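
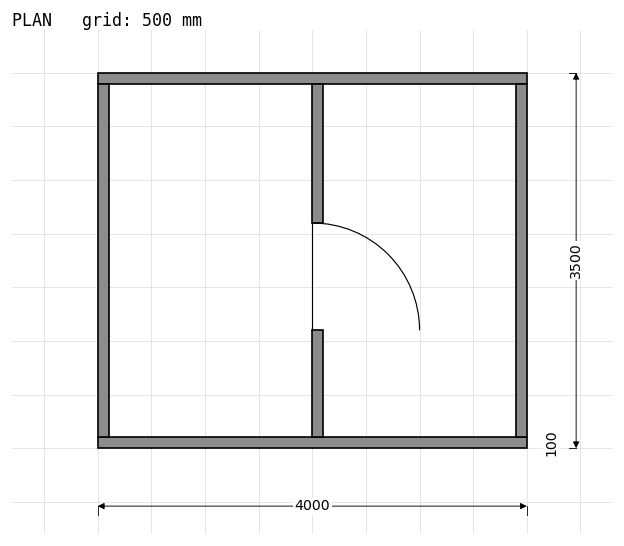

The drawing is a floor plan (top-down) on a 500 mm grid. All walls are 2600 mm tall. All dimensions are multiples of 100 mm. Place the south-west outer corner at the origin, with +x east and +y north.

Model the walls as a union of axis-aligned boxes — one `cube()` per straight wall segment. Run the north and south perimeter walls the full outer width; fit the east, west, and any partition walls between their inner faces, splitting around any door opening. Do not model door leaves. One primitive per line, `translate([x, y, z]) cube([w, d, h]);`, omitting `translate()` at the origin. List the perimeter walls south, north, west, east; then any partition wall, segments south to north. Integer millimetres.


cube([4000, 100, 2600]);
translate([0, 3400, 0]) cube([4000, 100, 2600]);
translate([0, 100, 0]) cube([100, 3300, 2600]);
translate([3900, 100, 0]) cube([100, 3300, 2600]);
translate([2000, 100, 0]) cube([100, 1000, 2600]);
translate([2000, 2100, 0]) cube([100, 1300, 2600]);


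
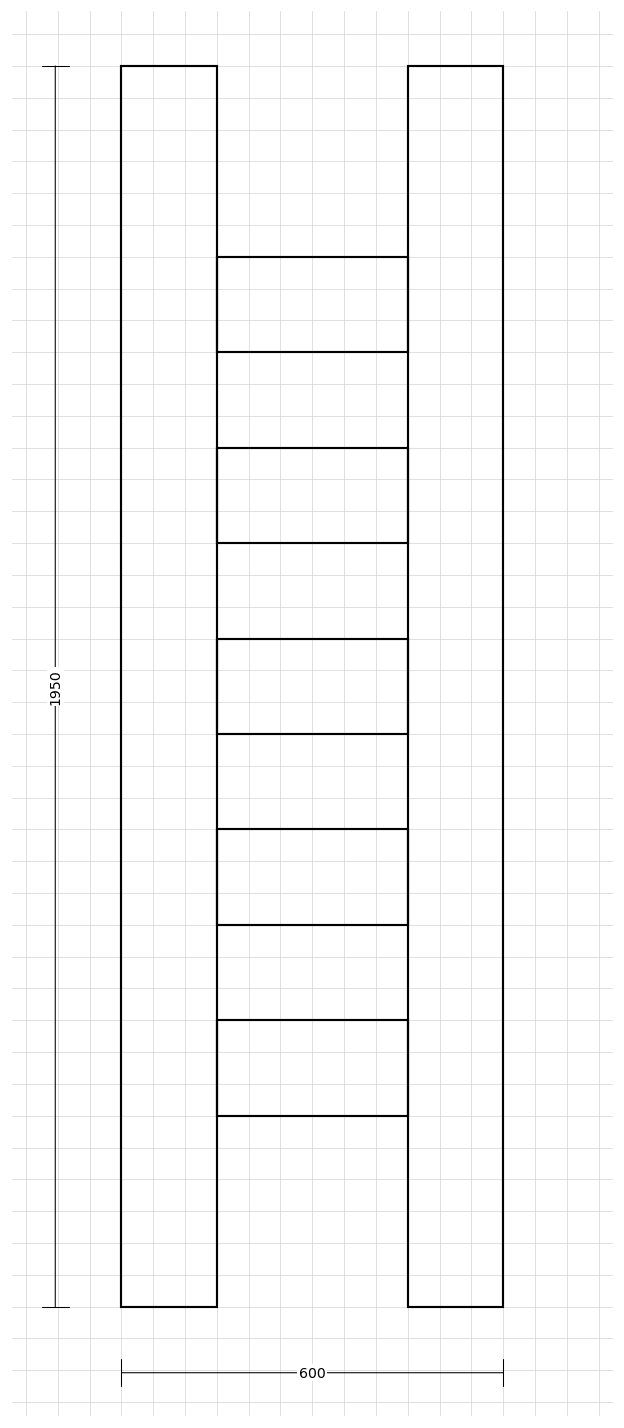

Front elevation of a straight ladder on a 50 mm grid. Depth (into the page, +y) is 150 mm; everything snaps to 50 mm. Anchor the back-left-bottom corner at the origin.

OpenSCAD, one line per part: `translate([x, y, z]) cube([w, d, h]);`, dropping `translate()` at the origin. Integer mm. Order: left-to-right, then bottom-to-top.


cube([150, 150, 1950]);
translate([150, 0, 300]) cube([300, 150, 150]);
translate([150, 0, 600]) cube([300, 150, 150]);
translate([150, 0, 900]) cube([300, 150, 150]);
translate([150, 0, 1200]) cube([300, 150, 150]);
translate([150, 0, 1500]) cube([300, 150, 150]);
translate([450, 0, 0]) cube([150, 150, 1950]);


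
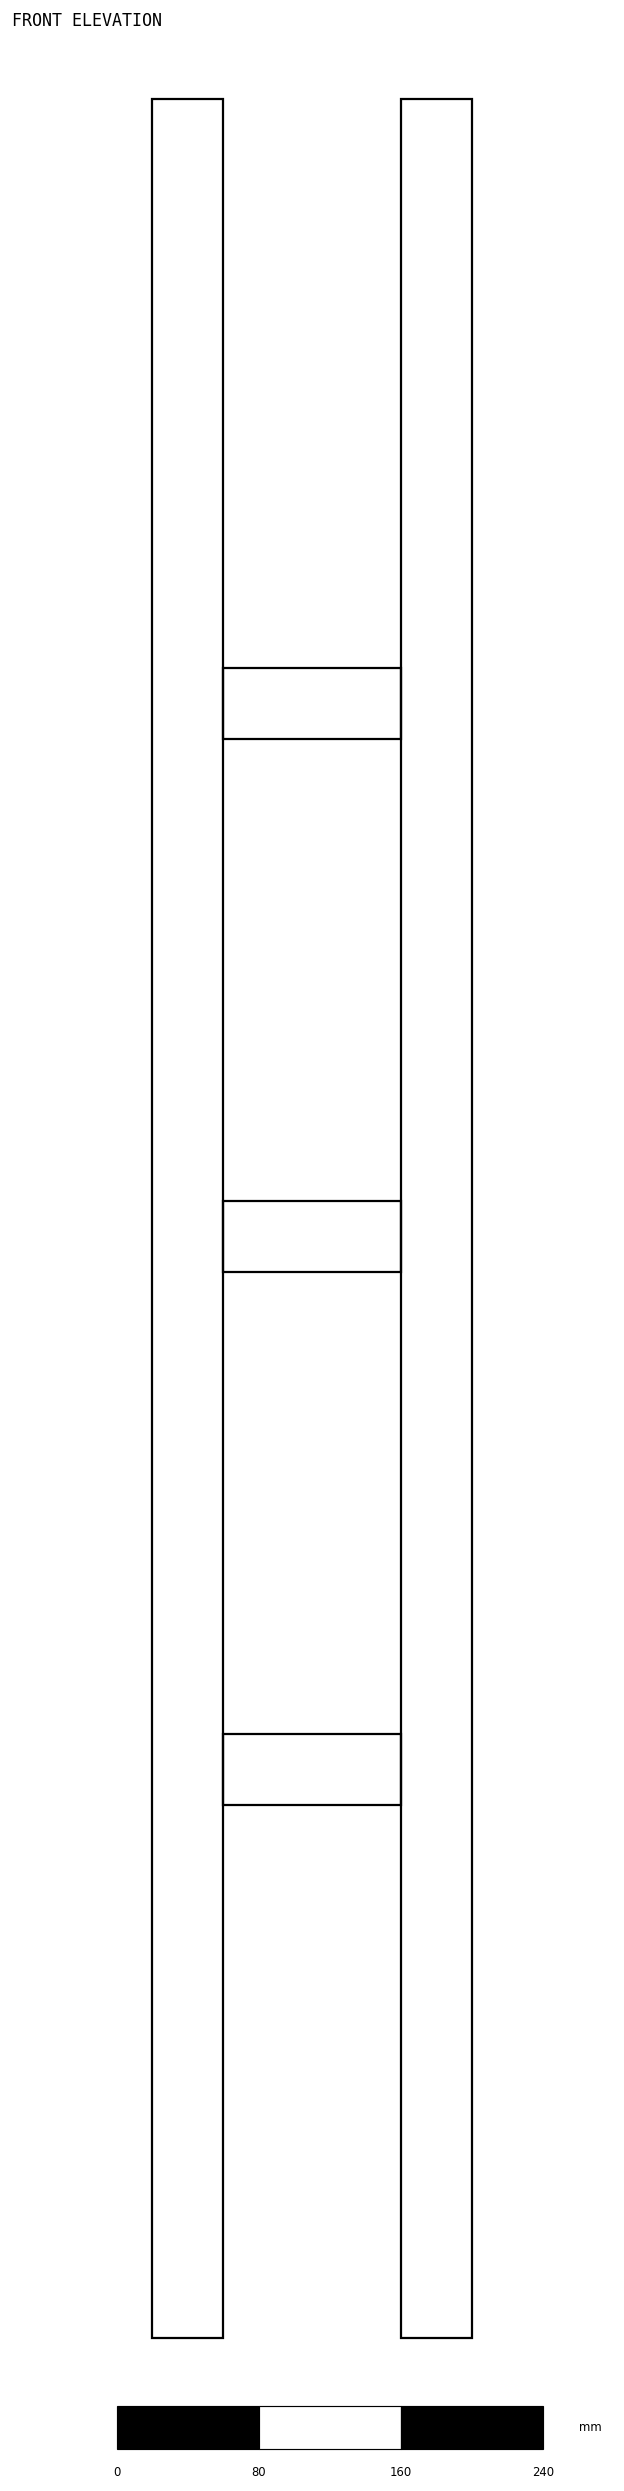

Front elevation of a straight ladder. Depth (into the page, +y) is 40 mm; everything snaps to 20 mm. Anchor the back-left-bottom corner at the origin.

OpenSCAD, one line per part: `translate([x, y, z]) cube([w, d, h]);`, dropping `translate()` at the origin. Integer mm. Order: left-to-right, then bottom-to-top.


cube([40, 40, 1260]);
translate([40, 0, 300]) cube([100, 40, 40]);
translate([40, 0, 600]) cube([100, 40, 40]);
translate([40, 0, 900]) cube([100, 40, 40]);
translate([140, 0, 0]) cube([40, 40, 1260]);


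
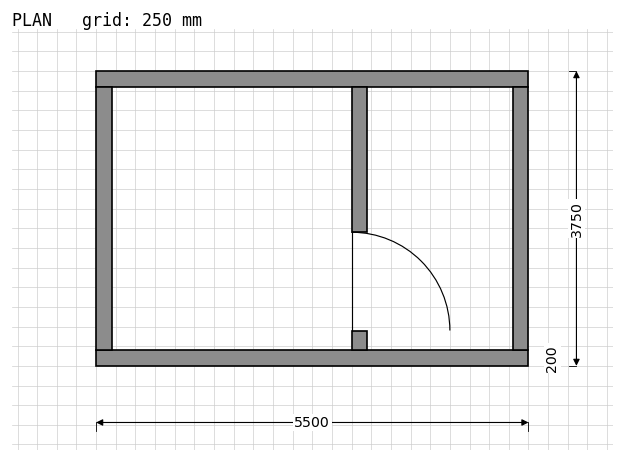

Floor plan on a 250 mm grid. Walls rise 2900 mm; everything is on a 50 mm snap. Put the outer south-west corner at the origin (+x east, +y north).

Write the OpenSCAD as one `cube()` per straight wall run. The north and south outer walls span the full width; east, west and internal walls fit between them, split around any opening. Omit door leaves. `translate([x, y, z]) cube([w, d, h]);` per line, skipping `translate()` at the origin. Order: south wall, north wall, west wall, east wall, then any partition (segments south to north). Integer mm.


cube([5500, 200, 2900]);
translate([0, 3550, 0]) cube([5500, 200, 2900]);
translate([0, 200, 0]) cube([200, 3350, 2900]);
translate([5300, 200, 0]) cube([200, 3350, 2900]);
translate([3250, 200, 0]) cube([200, 250, 2900]);
translate([3250, 1700, 0]) cube([200, 1850, 2900]);


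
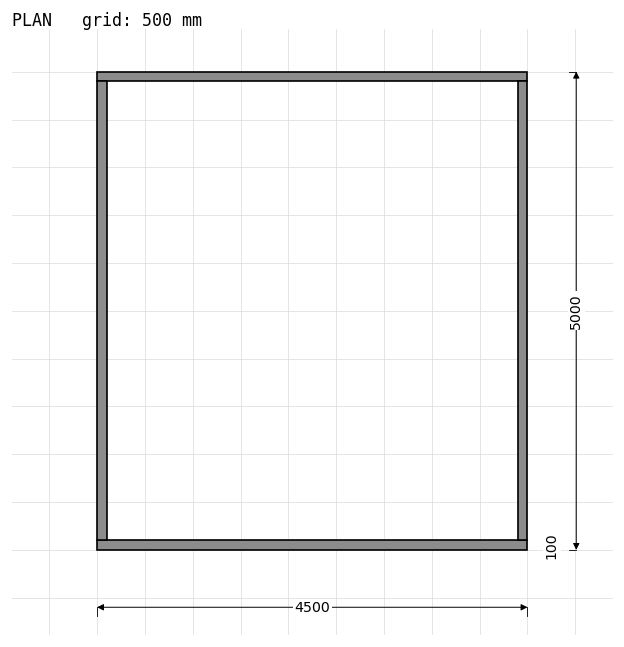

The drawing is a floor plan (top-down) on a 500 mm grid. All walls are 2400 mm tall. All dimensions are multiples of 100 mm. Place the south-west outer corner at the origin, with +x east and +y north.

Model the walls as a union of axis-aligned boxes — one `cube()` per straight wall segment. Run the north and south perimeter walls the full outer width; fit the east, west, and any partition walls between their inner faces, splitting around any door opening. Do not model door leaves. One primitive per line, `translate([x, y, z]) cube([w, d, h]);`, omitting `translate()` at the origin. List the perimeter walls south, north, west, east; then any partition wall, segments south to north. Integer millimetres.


cube([4500, 100, 2400]);
translate([0, 4900, 0]) cube([4500, 100, 2400]);
translate([0, 100, 0]) cube([100, 4800, 2400]);
translate([4400, 100, 0]) cube([100, 4800, 2400]);


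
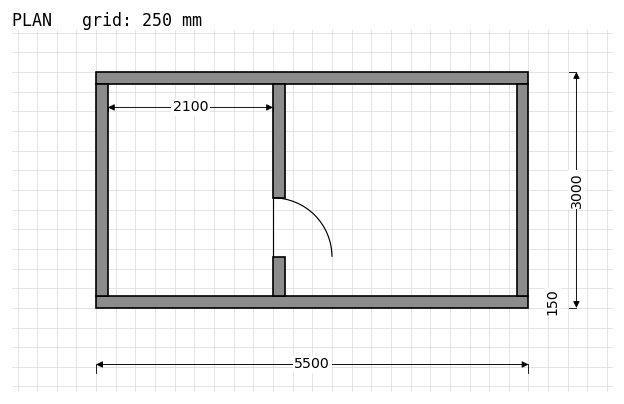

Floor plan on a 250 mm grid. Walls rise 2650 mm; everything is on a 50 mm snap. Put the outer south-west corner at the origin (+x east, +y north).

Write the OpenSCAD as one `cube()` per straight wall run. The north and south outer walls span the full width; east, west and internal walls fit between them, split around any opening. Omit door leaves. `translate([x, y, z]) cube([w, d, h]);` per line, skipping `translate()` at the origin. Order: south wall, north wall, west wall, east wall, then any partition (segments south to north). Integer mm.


cube([5500, 150, 2650]);
translate([0, 2850, 0]) cube([5500, 150, 2650]);
translate([0, 150, 0]) cube([150, 2700, 2650]);
translate([5350, 150, 0]) cube([150, 2700, 2650]);
translate([2250, 150, 0]) cube([150, 500, 2650]);
translate([2250, 1400, 0]) cube([150, 1450, 2650]);


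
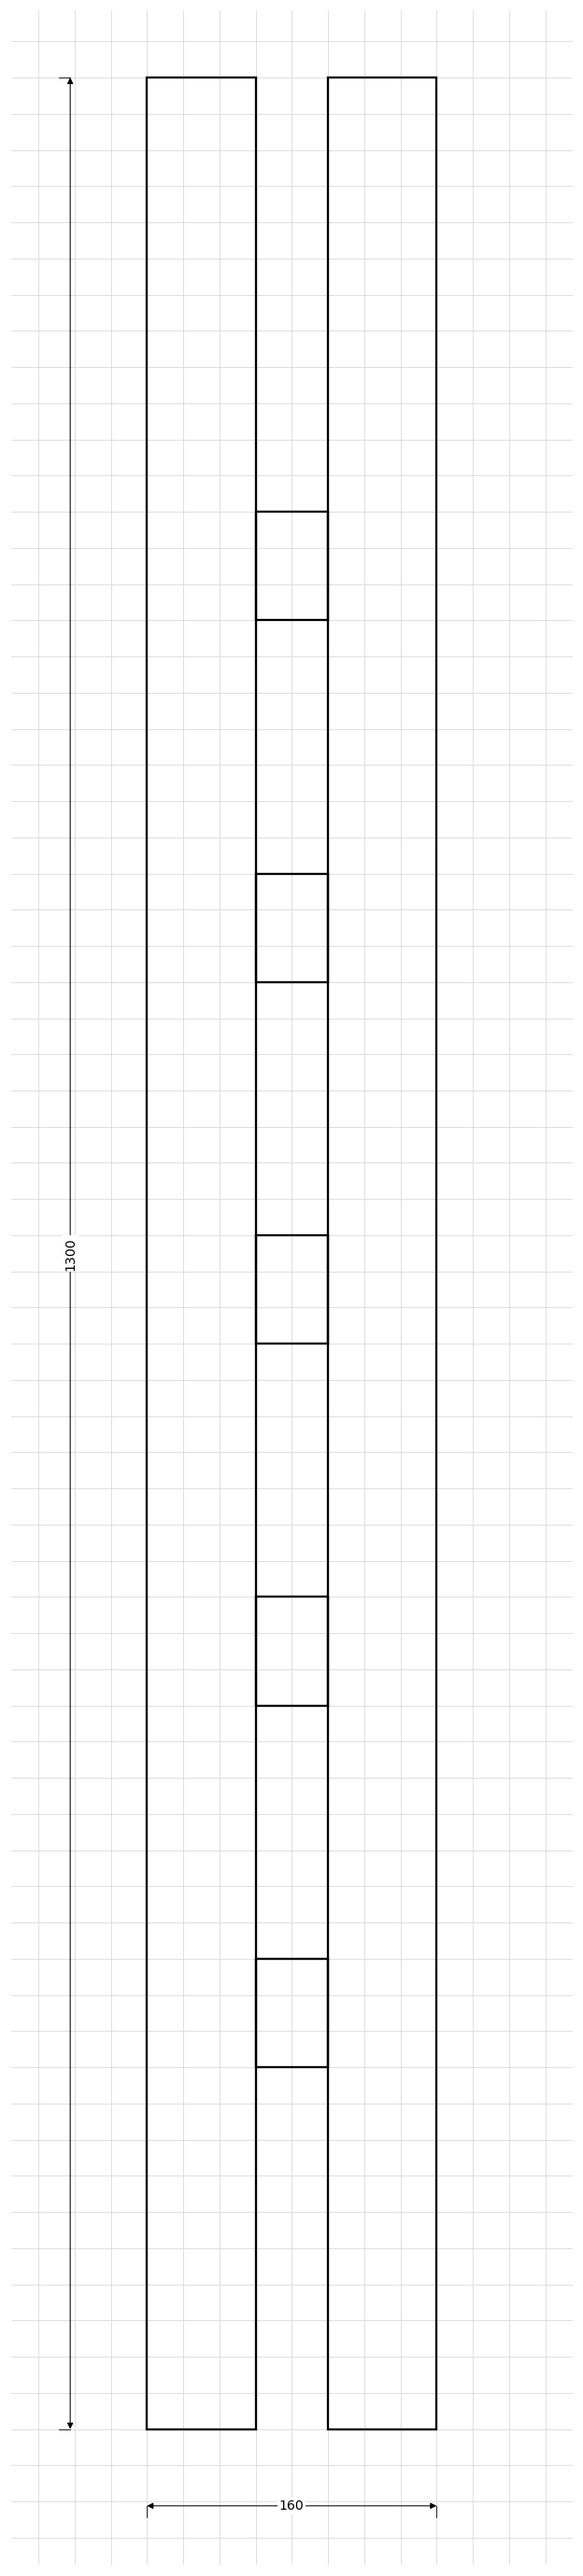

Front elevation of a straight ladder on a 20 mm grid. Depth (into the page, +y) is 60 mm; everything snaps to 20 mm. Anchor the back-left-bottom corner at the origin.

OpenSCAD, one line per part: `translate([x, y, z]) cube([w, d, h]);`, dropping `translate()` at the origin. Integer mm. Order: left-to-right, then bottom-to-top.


cube([60, 60, 1300]);
translate([60, 0, 200]) cube([40, 60, 60]);
translate([60, 0, 400]) cube([40, 60, 60]);
translate([60, 0, 600]) cube([40, 60, 60]);
translate([60, 0, 800]) cube([40, 60, 60]);
translate([60, 0, 1000]) cube([40, 60, 60]);
translate([100, 0, 0]) cube([60, 60, 1300]);


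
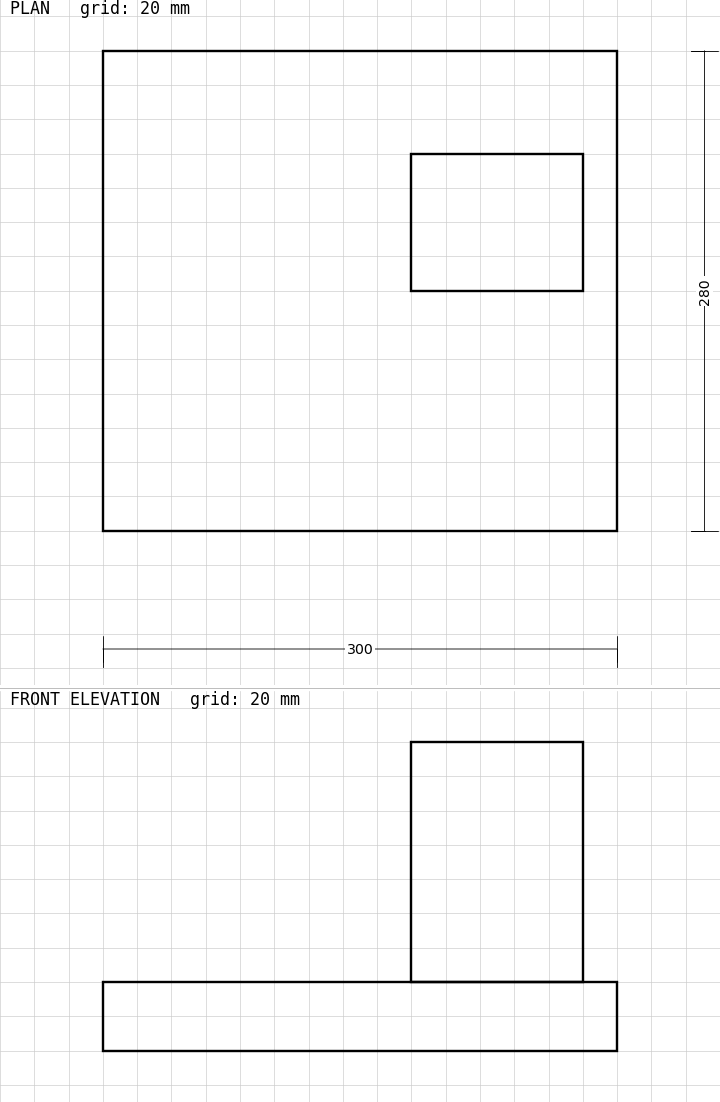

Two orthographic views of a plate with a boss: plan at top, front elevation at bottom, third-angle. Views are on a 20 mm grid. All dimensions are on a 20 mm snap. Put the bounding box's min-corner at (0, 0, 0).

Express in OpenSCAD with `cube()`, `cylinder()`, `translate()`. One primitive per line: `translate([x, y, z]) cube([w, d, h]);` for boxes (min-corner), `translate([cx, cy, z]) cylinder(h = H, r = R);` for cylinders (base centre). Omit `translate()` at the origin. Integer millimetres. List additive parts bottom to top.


cube([300, 280, 40]);
translate([180, 140, 40]) cube([100, 80, 140]);


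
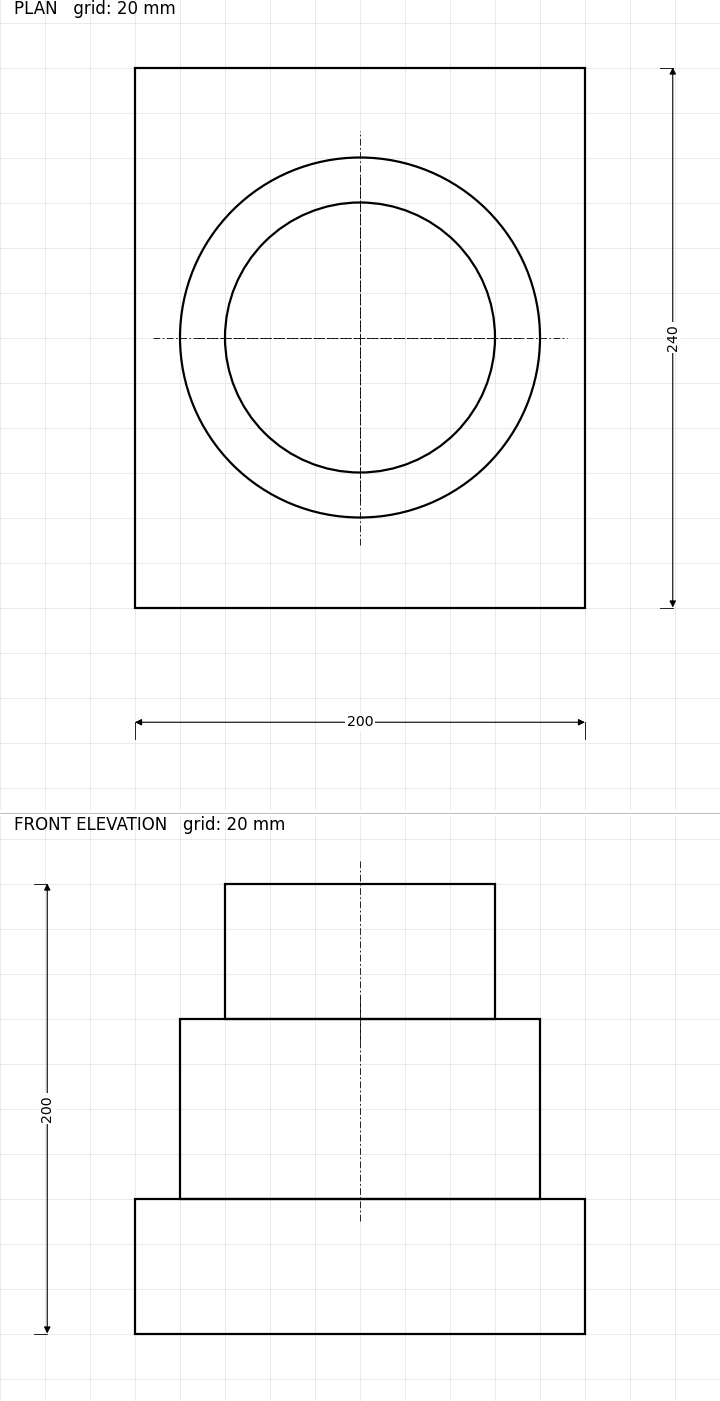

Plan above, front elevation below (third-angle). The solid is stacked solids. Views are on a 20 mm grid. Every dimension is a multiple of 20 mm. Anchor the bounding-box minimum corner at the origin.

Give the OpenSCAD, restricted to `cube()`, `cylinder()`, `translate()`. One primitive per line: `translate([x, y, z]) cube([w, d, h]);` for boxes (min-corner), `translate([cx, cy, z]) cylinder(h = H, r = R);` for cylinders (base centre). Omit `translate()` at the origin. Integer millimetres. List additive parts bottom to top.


cube([200, 240, 60]);
translate([100, 120, 60]) cylinder(h = 80, r = 80);
translate([100, 120, 140]) cylinder(h = 60, r = 60);


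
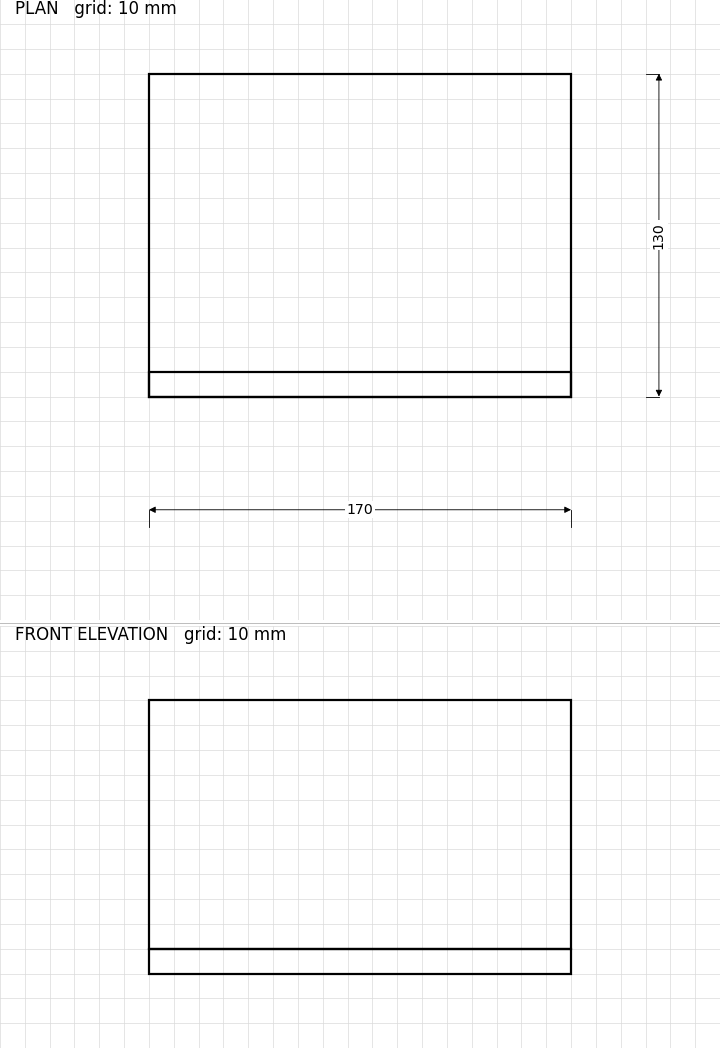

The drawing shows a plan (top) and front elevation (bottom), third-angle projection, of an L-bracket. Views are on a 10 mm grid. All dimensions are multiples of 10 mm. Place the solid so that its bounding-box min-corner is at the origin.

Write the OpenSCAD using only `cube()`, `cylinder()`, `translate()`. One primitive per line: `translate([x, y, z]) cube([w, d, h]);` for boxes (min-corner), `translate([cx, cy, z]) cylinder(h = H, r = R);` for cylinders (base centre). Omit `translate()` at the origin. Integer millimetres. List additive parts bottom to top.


cube([170, 130, 10]);
translate([0, 0, 10]) cube([170, 10, 100]);


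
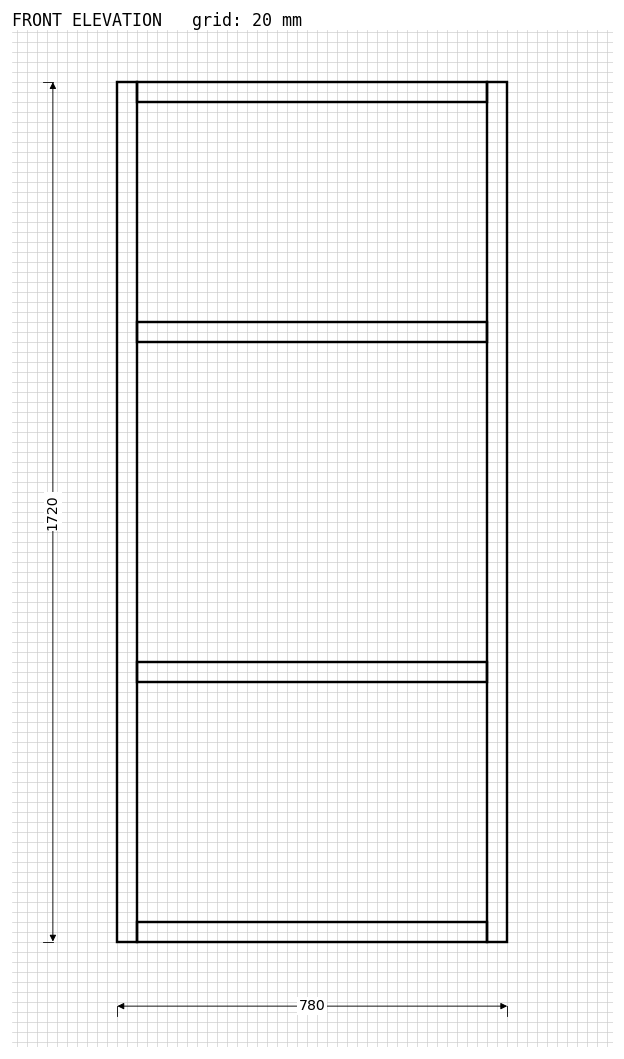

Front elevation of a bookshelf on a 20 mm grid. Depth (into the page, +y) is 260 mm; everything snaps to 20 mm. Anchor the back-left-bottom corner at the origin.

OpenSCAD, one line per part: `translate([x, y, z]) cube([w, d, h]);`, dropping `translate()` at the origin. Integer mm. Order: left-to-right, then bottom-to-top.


cube([40, 260, 1720]);
translate([40, 0, 0]) cube([700, 260, 40]);
translate([40, 0, 520]) cube([700, 260, 40]);
translate([40, 0, 1200]) cube([700, 260, 40]);
translate([40, 0, 1680]) cube([700, 260, 40]);
translate([740, 0, 0]) cube([40, 260, 1720]);


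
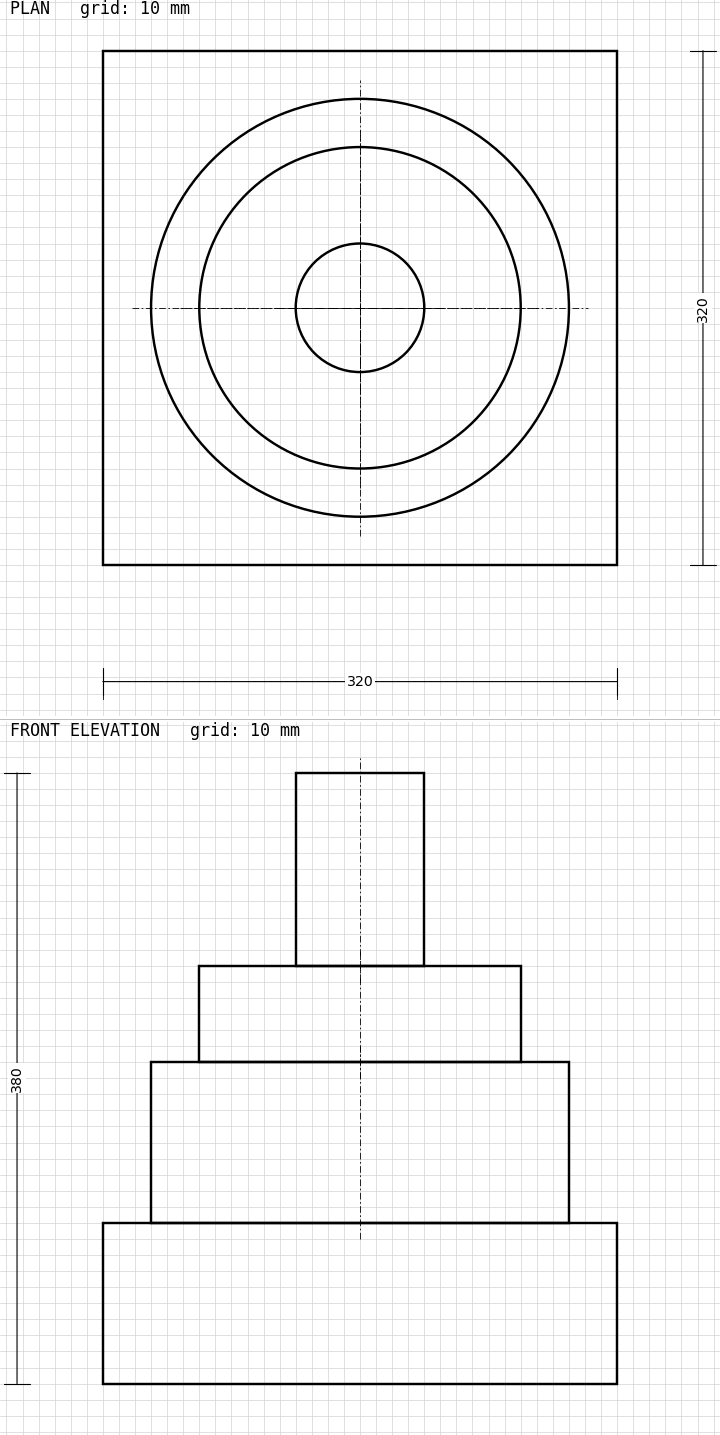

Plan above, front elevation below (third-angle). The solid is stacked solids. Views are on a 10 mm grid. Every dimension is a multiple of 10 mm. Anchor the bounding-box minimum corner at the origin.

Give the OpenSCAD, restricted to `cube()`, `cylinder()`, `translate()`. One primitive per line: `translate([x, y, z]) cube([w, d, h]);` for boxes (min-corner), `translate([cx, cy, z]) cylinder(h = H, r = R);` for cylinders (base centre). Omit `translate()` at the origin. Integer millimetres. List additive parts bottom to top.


cube([320, 320, 100]);
translate([160, 160, 100]) cylinder(h = 100, r = 130);
translate([160, 160, 200]) cylinder(h = 60, r = 100);
translate([160, 160, 260]) cylinder(h = 120, r = 40);


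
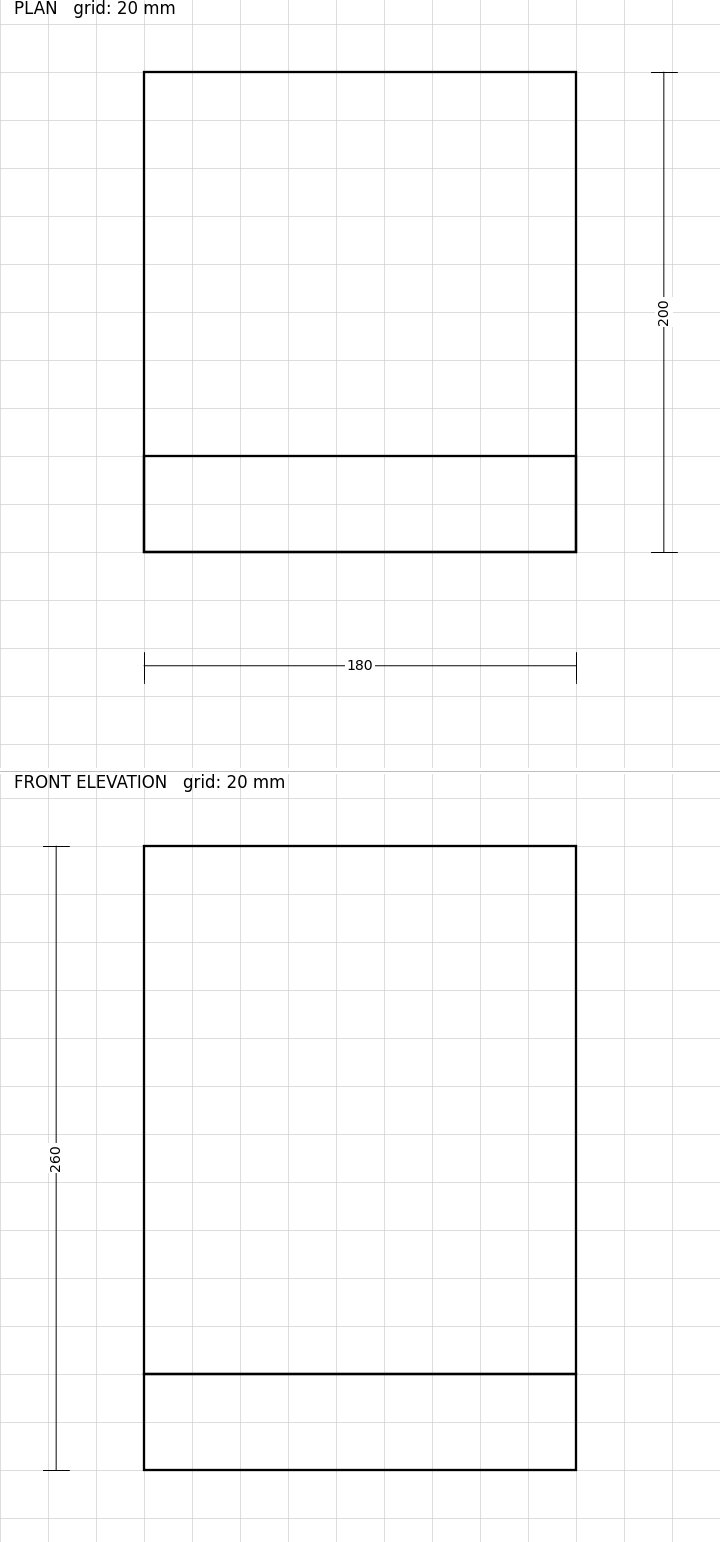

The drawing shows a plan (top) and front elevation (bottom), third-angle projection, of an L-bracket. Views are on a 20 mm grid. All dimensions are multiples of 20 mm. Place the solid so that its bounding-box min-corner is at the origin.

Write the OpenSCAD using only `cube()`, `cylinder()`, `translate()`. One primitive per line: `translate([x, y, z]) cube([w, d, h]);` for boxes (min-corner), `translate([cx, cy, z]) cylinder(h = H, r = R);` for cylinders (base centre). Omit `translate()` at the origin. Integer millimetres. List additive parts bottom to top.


cube([180, 200, 40]);
translate([0, 0, 40]) cube([180, 40, 220]);


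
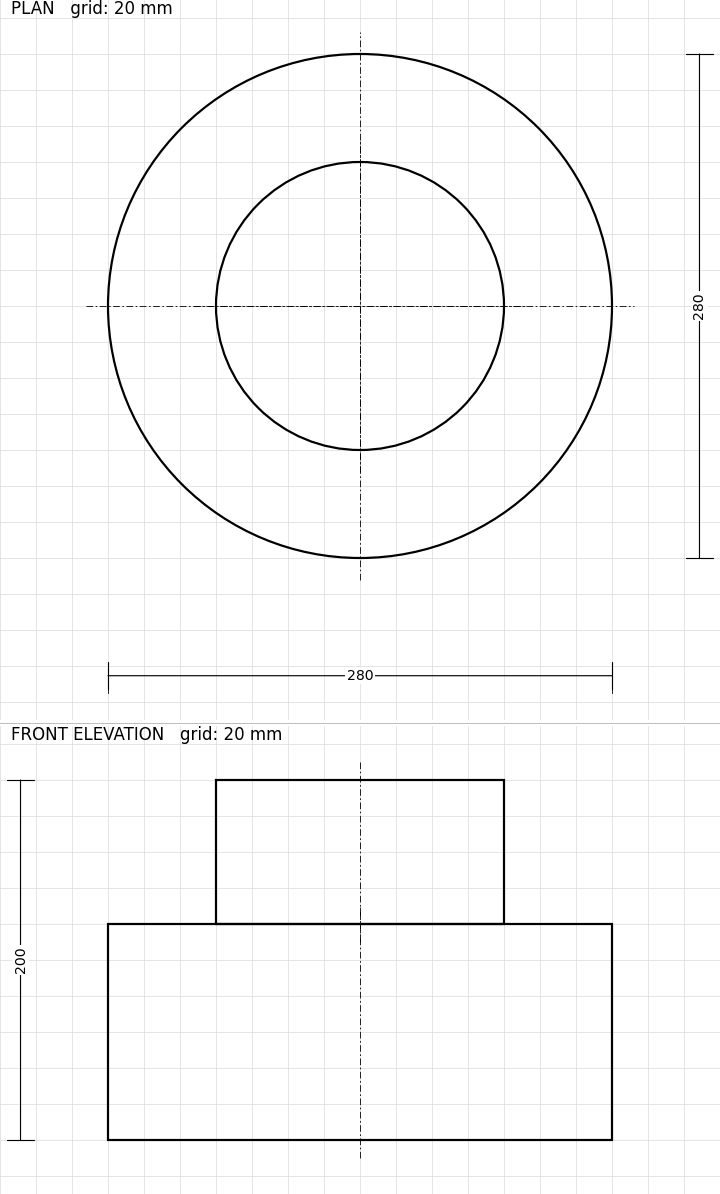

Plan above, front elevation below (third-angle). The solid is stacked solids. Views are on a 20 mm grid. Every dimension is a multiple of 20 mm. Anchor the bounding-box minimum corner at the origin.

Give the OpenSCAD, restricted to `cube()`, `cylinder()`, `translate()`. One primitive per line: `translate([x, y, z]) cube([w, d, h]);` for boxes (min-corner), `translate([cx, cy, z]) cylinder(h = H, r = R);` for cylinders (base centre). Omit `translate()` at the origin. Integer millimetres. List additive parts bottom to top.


translate([140, 140, 0]) cylinder(h = 120, r = 140);
translate([140, 140, 120]) cylinder(h = 80, r = 80);


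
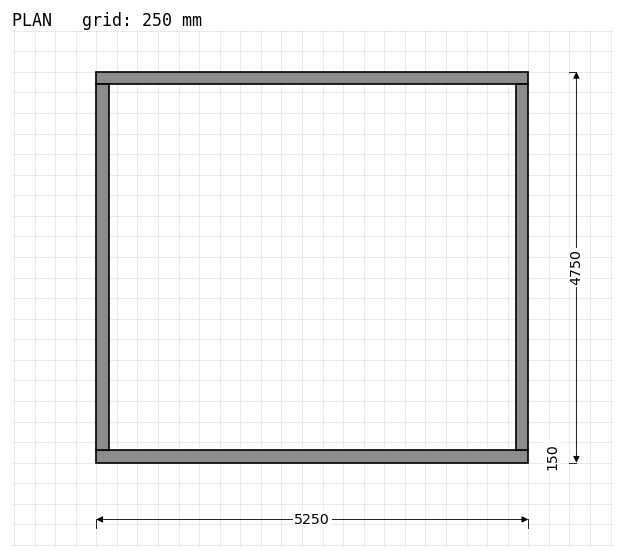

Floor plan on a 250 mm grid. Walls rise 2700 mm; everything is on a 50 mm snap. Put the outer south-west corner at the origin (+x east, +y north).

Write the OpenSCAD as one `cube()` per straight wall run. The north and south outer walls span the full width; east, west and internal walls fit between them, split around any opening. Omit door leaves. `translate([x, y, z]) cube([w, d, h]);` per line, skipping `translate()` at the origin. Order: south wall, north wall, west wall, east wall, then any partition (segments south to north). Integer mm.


cube([5250, 150, 2700]);
translate([0, 4600, 0]) cube([5250, 150, 2700]);
translate([0, 150, 0]) cube([150, 4450, 2700]);
translate([5100, 150, 0]) cube([150, 4450, 2700]);


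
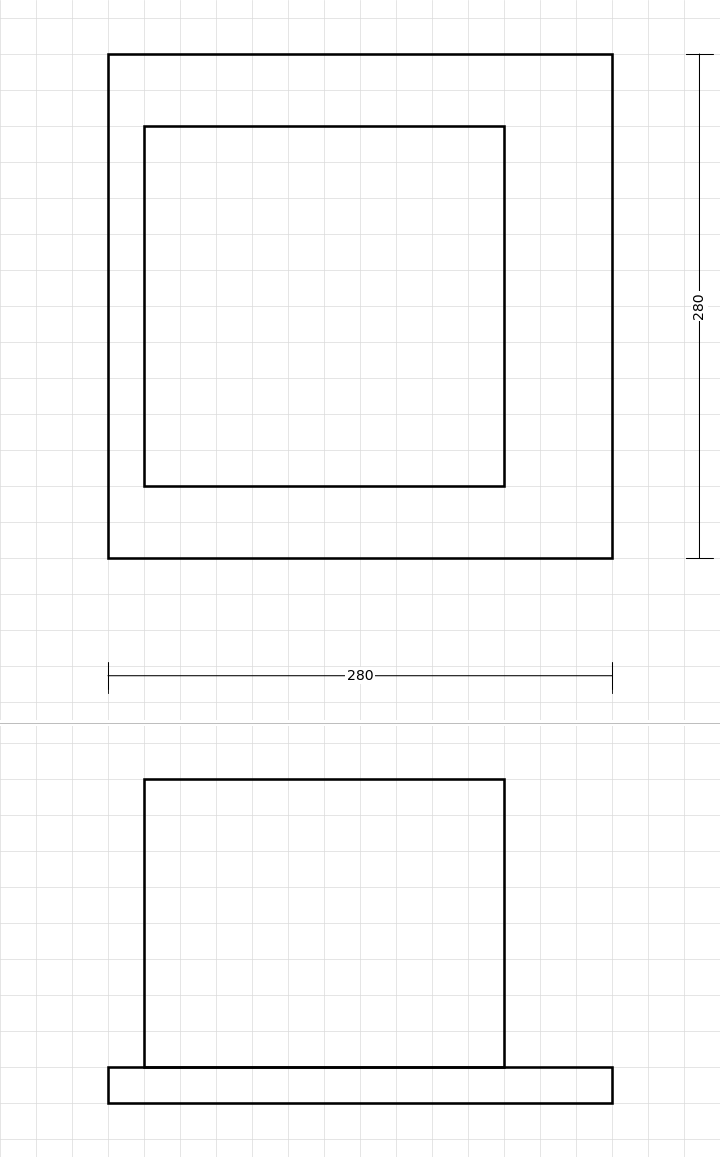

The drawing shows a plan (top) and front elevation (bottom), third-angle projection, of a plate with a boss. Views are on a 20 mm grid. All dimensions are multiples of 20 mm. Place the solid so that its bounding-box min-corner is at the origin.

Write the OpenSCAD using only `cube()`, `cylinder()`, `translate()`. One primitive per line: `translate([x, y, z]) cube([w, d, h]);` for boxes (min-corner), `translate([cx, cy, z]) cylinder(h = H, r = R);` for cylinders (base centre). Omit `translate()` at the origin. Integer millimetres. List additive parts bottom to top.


cube([280, 280, 20]);
translate([20, 40, 20]) cube([200, 200, 160]);


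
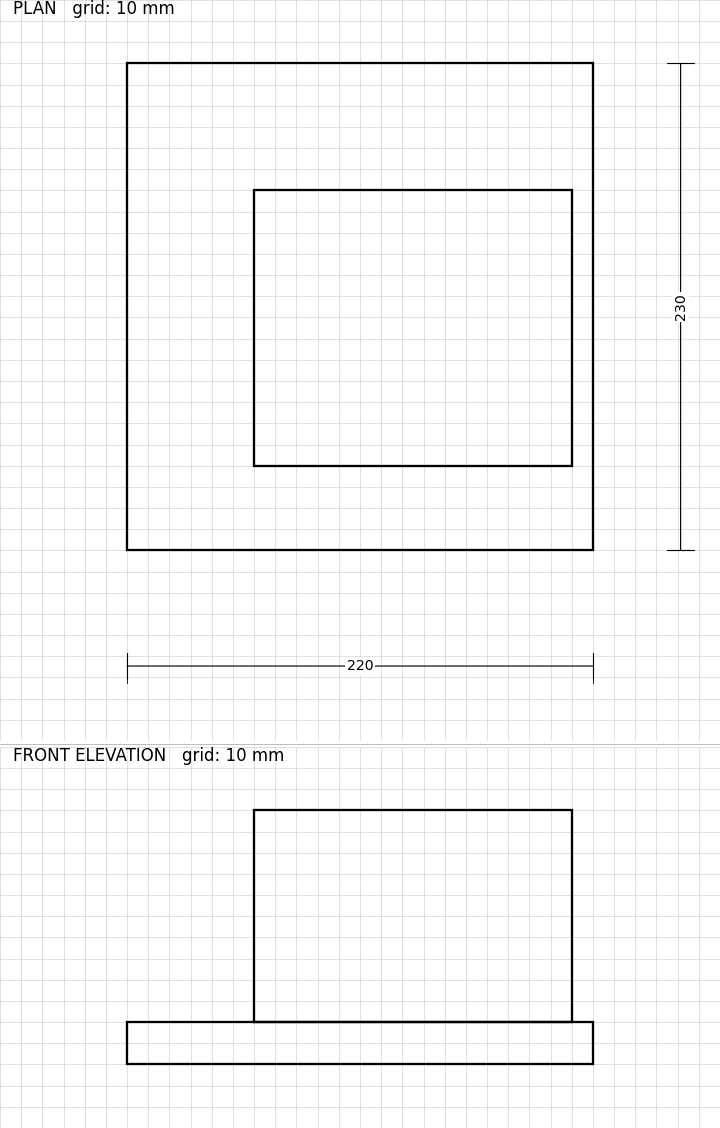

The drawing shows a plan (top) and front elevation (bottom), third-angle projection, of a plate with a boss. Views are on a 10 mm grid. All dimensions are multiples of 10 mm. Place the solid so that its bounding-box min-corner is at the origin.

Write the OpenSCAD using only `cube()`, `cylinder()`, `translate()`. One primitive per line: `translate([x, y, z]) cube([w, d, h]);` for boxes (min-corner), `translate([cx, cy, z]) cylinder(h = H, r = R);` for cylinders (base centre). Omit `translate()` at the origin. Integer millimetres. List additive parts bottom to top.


cube([220, 230, 20]);
translate([60, 40, 20]) cube([150, 130, 100]);


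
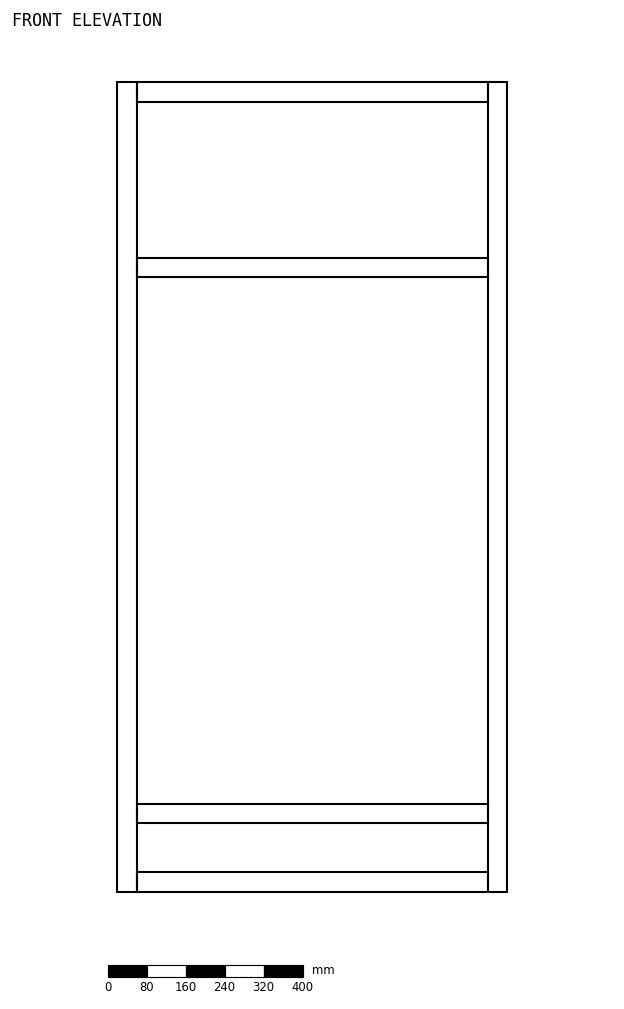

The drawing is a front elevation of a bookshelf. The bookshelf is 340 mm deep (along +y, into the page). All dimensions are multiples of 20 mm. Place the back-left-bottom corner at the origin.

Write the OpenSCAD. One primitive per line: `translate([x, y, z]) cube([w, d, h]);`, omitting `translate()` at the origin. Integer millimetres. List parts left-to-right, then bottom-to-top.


cube([40, 340, 1660]);
translate([40, 0, 0]) cube([720, 340, 40]);
translate([40, 0, 140]) cube([720, 340, 40]);
translate([40, 0, 1260]) cube([720, 340, 40]);
translate([40, 0, 1620]) cube([720, 340, 40]);
translate([760, 0, 0]) cube([40, 340, 1660]);


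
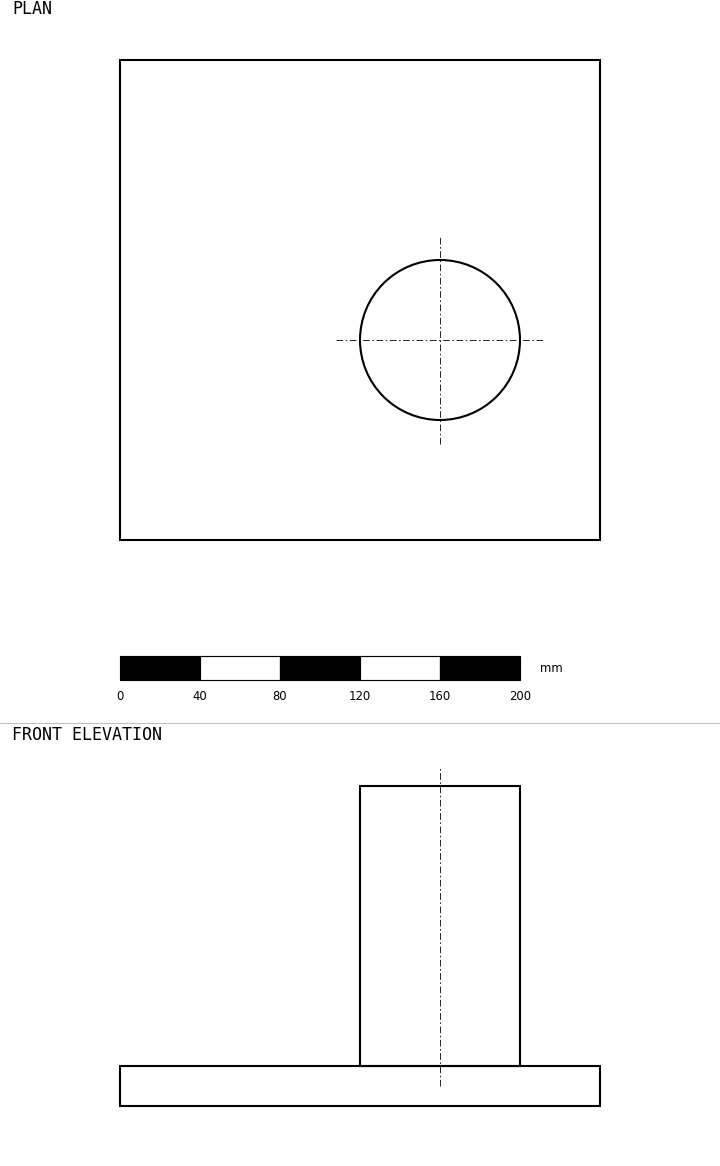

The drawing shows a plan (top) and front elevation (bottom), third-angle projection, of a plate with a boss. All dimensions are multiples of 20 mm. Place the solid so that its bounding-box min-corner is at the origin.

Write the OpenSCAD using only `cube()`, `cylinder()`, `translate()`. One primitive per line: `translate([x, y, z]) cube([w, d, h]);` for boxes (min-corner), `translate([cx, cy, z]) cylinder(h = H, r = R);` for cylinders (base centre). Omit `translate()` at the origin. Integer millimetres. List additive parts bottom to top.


cube([240, 240, 20]);
translate([160, 100, 20]) cylinder(h = 140, r = 40);


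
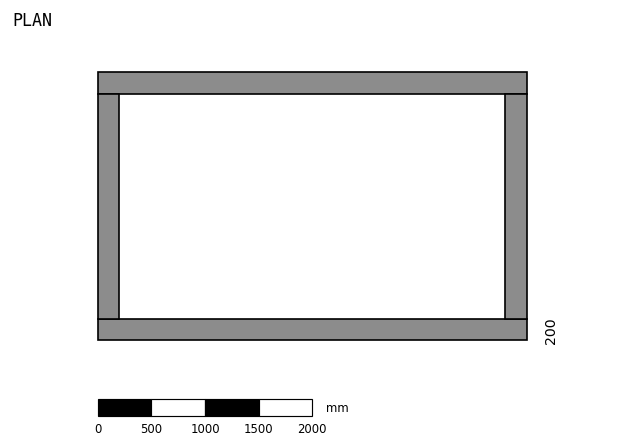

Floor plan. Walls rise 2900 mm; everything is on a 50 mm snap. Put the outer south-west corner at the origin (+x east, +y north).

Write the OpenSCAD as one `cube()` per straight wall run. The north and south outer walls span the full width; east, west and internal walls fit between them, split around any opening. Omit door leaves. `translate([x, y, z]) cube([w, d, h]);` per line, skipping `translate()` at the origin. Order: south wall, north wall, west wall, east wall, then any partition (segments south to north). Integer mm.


cube([4000, 200, 2900]);
translate([0, 2300, 0]) cube([4000, 200, 2900]);
translate([0, 200, 0]) cube([200, 2100, 2900]);
translate([3800, 200, 0]) cube([200, 2100, 2900]);


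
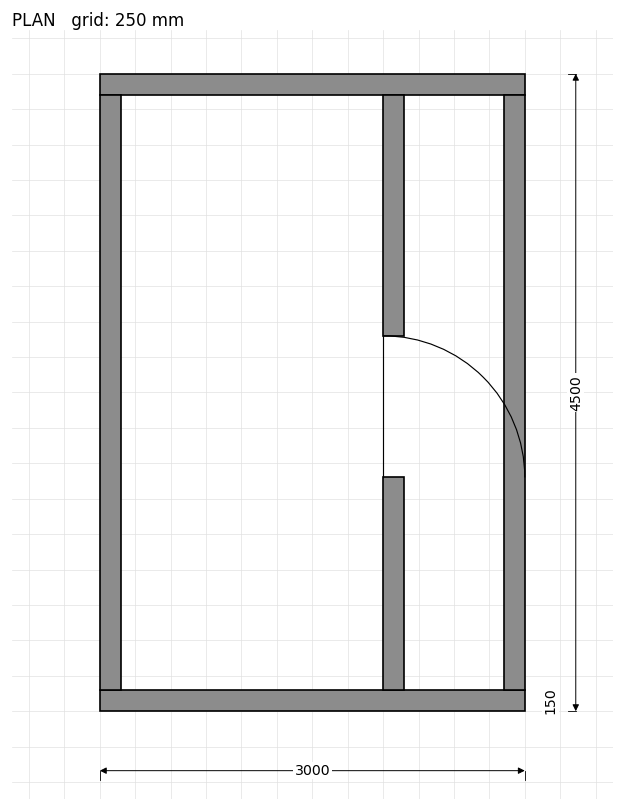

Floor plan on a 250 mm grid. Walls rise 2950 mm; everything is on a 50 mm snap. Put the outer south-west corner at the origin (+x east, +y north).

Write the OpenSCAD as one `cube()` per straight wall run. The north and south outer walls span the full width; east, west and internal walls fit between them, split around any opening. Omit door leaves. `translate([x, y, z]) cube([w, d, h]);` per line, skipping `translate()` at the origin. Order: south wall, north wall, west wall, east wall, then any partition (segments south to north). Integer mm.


cube([3000, 150, 2950]);
translate([0, 4350, 0]) cube([3000, 150, 2950]);
translate([0, 150, 0]) cube([150, 4200, 2950]);
translate([2850, 150, 0]) cube([150, 4200, 2950]);
translate([2000, 150, 0]) cube([150, 1500, 2950]);
translate([2000, 2650, 0]) cube([150, 1700, 2950]);


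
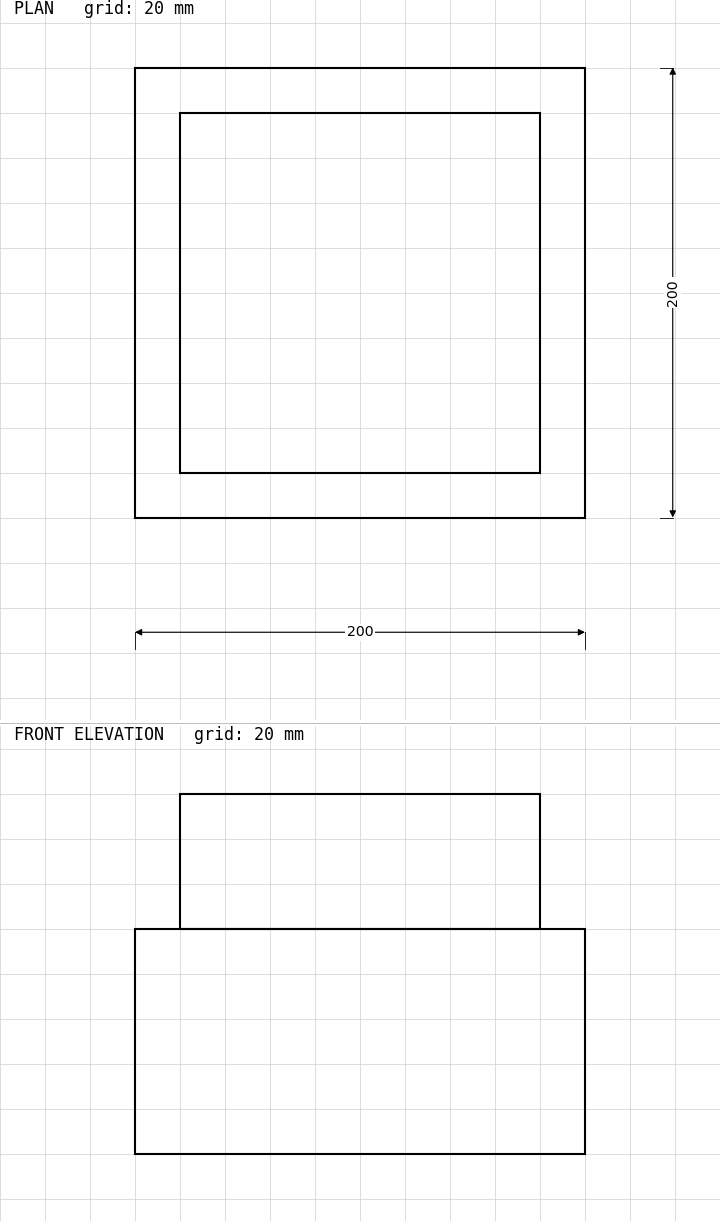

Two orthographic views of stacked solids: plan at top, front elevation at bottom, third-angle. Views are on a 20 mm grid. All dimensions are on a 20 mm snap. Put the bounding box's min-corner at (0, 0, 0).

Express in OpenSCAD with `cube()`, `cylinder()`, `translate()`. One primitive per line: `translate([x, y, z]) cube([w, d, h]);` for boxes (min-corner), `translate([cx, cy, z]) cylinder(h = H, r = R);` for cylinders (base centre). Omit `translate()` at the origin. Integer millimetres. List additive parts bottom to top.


cube([200, 200, 100]);
translate([20, 20, 100]) cube([160, 160, 60]);


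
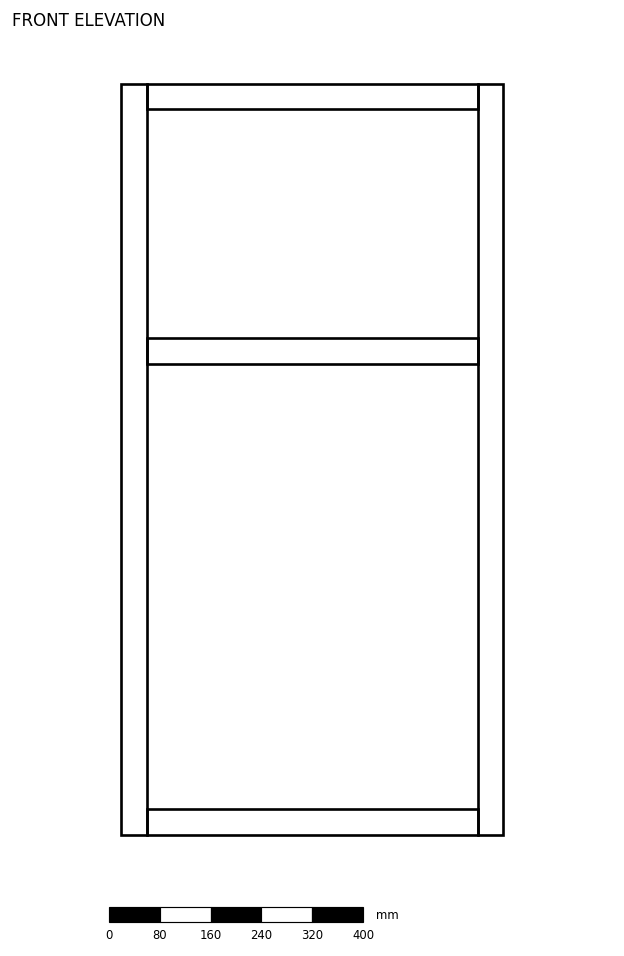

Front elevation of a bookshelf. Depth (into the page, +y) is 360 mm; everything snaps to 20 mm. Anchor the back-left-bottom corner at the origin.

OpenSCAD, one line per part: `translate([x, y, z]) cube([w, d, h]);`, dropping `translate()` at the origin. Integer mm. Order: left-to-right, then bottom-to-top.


cube([40, 360, 1180]);
translate([40, 0, 0]) cube([520, 360, 40]);
translate([40, 0, 740]) cube([520, 360, 40]);
translate([40, 0, 1140]) cube([520, 360, 40]);
translate([560, 0, 0]) cube([40, 360, 1180]);


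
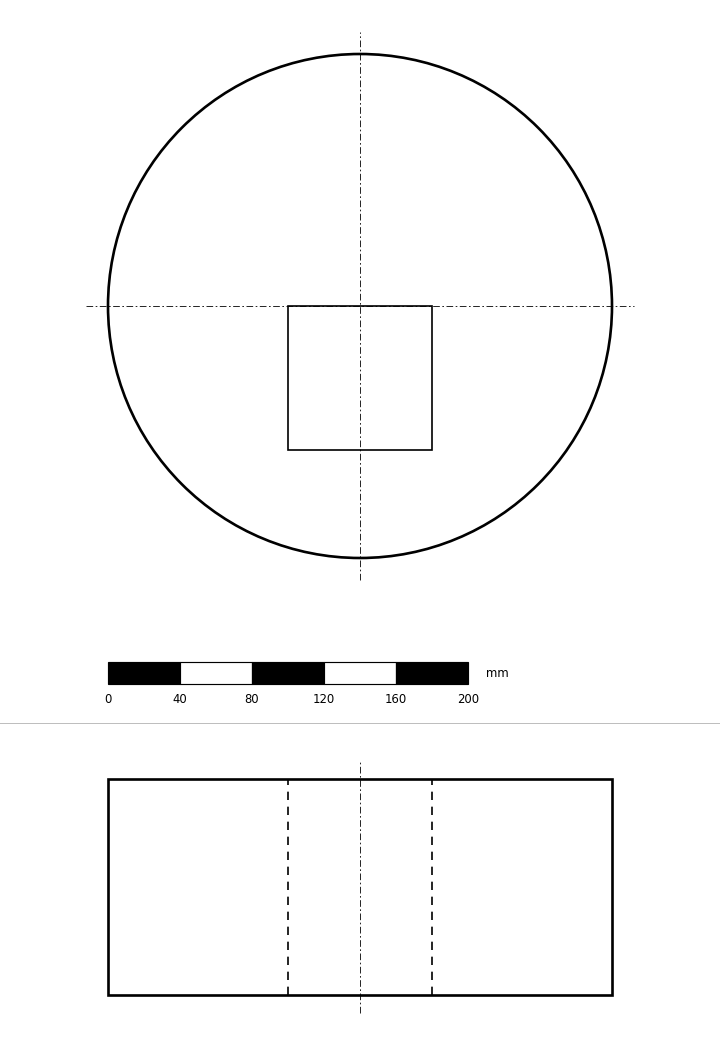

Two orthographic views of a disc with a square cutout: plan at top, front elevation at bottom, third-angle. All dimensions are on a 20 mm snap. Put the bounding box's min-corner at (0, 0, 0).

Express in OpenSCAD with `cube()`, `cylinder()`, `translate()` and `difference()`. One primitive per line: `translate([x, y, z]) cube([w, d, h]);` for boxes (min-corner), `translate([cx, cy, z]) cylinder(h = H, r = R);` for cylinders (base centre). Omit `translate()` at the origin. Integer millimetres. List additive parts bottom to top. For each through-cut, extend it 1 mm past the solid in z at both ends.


difference() {
  translate([140, 140, 0]) cylinder(h = 120, r = 140);
  translate([100, 60, -1]) cube([80, 80, 122]);
}


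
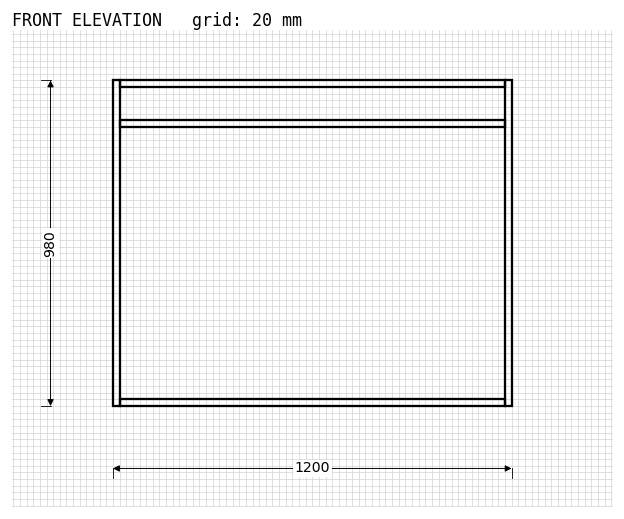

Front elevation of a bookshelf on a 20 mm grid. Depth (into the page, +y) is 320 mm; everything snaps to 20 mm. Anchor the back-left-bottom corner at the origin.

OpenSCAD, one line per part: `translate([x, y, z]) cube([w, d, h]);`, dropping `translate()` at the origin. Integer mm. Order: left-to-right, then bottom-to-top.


cube([20, 320, 980]);
translate([20, 0, 0]) cube([1160, 320, 20]);
translate([20, 0, 840]) cube([1160, 320, 20]);
translate([20, 0, 960]) cube([1160, 320, 20]);
translate([1180, 0, 0]) cube([20, 320, 980]);


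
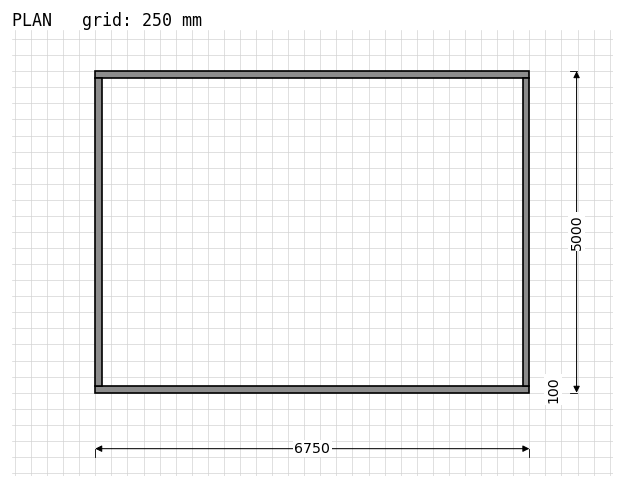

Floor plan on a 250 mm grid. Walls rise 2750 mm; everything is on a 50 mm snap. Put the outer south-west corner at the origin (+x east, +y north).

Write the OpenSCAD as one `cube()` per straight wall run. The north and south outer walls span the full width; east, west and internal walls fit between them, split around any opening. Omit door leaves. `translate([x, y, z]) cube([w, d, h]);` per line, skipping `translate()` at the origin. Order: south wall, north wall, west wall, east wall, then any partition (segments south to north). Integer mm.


cube([6750, 100, 2750]);
translate([0, 4900, 0]) cube([6750, 100, 2750]);
translate([0, 100, 0]) cube([100, 4800, 2750]);
translate([6650, 100, 0]) cube([100, 4800, 2750]);


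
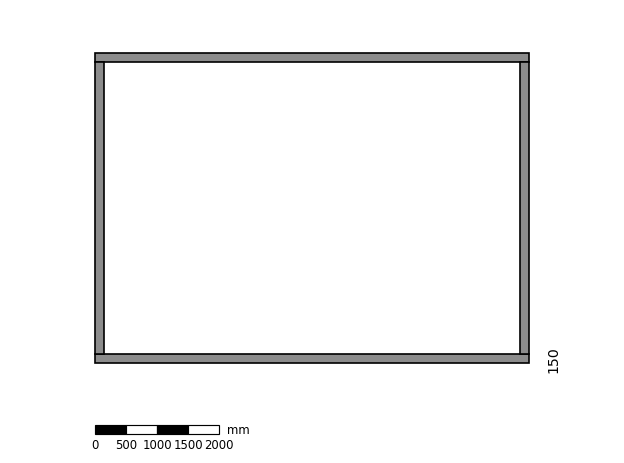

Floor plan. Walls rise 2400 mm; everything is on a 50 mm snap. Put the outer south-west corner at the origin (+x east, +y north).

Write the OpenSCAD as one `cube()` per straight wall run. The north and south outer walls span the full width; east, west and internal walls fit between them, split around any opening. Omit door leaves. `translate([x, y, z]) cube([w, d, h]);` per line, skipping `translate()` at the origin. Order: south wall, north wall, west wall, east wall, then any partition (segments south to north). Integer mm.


cube([7000, 150, 2400]);
translate([0, 4850, 0]) cube([7000, 150, 2400]);
translate([0, 150, 0]) cube([150, 4700, 2400]);
translate([6850, 150, 0]) cube([150, 4700, 2400]);


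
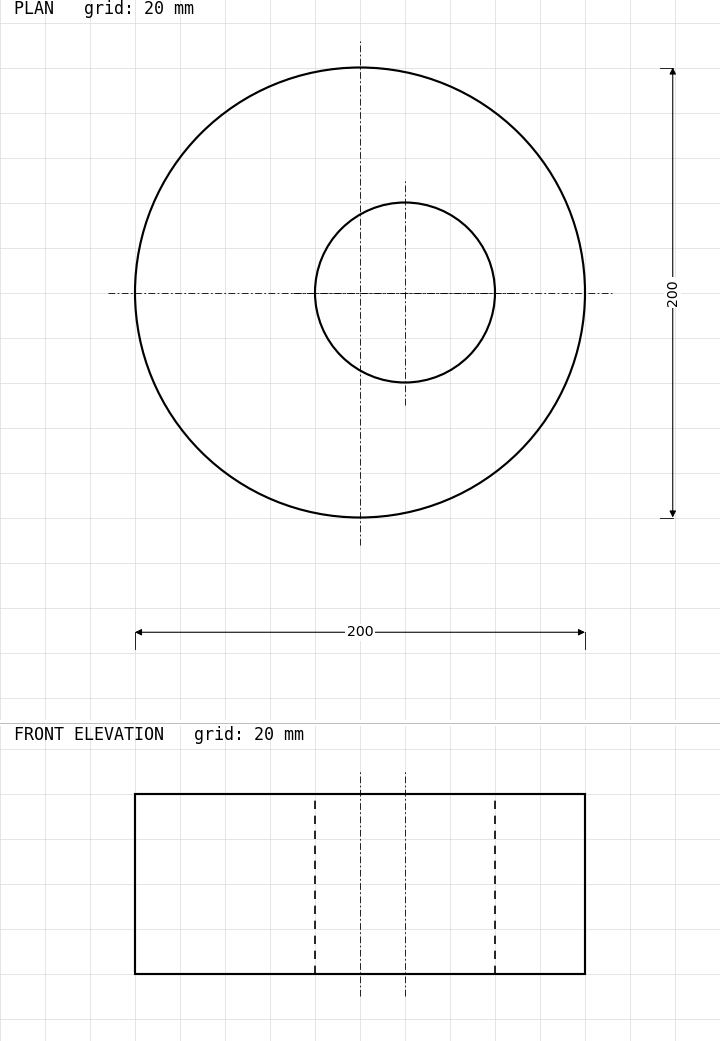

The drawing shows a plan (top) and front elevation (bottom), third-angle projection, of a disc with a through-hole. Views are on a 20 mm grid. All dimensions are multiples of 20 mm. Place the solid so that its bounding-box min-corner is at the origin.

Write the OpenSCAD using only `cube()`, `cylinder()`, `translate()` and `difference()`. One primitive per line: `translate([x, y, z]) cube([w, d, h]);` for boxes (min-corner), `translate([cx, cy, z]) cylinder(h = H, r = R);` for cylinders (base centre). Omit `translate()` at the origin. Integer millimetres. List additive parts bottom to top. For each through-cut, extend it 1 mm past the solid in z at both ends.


difference() {
  translate([100, 100, 0]) cylinder(h = 80, r = 100);
  translate([120, 100, -1]) cylinder(h = 82, r = 40);
}


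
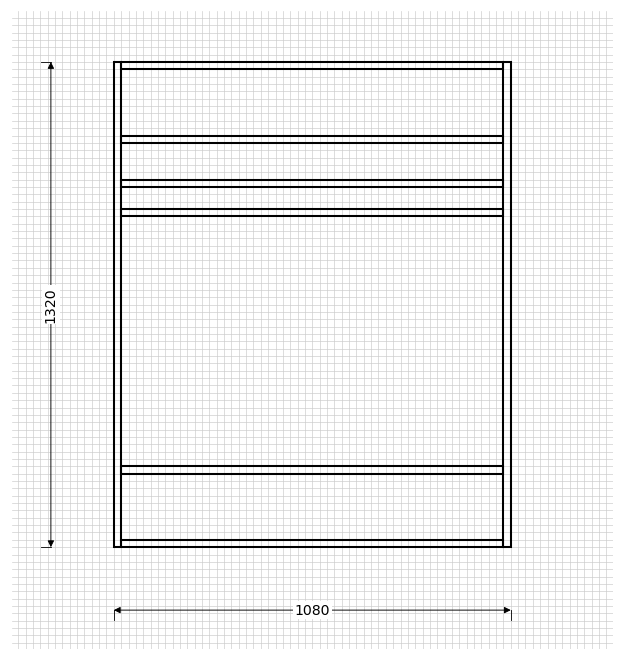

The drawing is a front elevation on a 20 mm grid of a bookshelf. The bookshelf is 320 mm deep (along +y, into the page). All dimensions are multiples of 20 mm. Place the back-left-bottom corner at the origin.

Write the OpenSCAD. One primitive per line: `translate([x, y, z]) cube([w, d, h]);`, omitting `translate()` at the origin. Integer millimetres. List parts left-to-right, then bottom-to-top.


cube([20, 320, 1320]);
translate([20, 0, 0]) cube([1040, 320, 20]);
translate([20, 0, 200]) cube([1040, 320, 20]);
translate([20, 0, 900]) cube([1040, 320, 20]);
translate([20, 0, 980]) cube([1040, 320, 20]);
translate([20, 0, 1100]) cube([1040, 320, 20]);
translate([20, 0, 1300]) cube([1040, 320, 20]);
translate([1060, 0, 0]) cube([20, 320, 1320]);


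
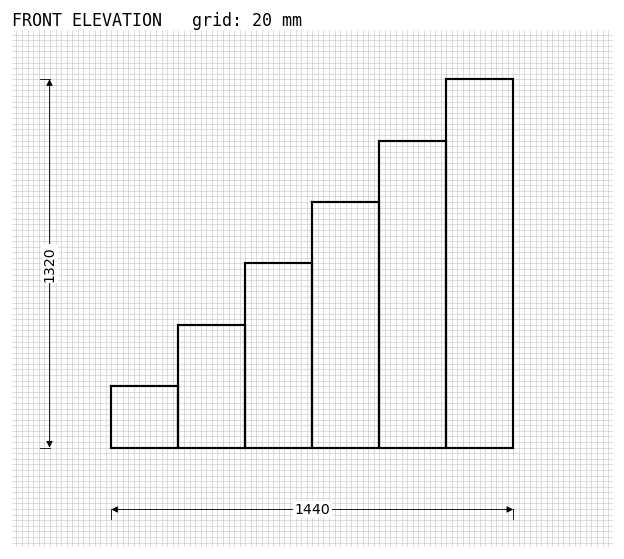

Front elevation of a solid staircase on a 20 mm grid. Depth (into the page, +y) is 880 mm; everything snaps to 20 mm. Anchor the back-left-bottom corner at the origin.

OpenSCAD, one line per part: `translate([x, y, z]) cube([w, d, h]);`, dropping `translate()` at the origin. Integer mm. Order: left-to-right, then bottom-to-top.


cube([240, 880, 220]);
translate([240, 0, 0]) cube([240, 880, 440]);
translate([480, 0, 0]) cube([240, 880, 660]);
translate([720, 0, 0]) cube([240, 880, 880]);
translate([960, 0, 0]) cube([240, 880, 1100]);
translate([1200, 0, 0]) cube([240, 880, 1320]);


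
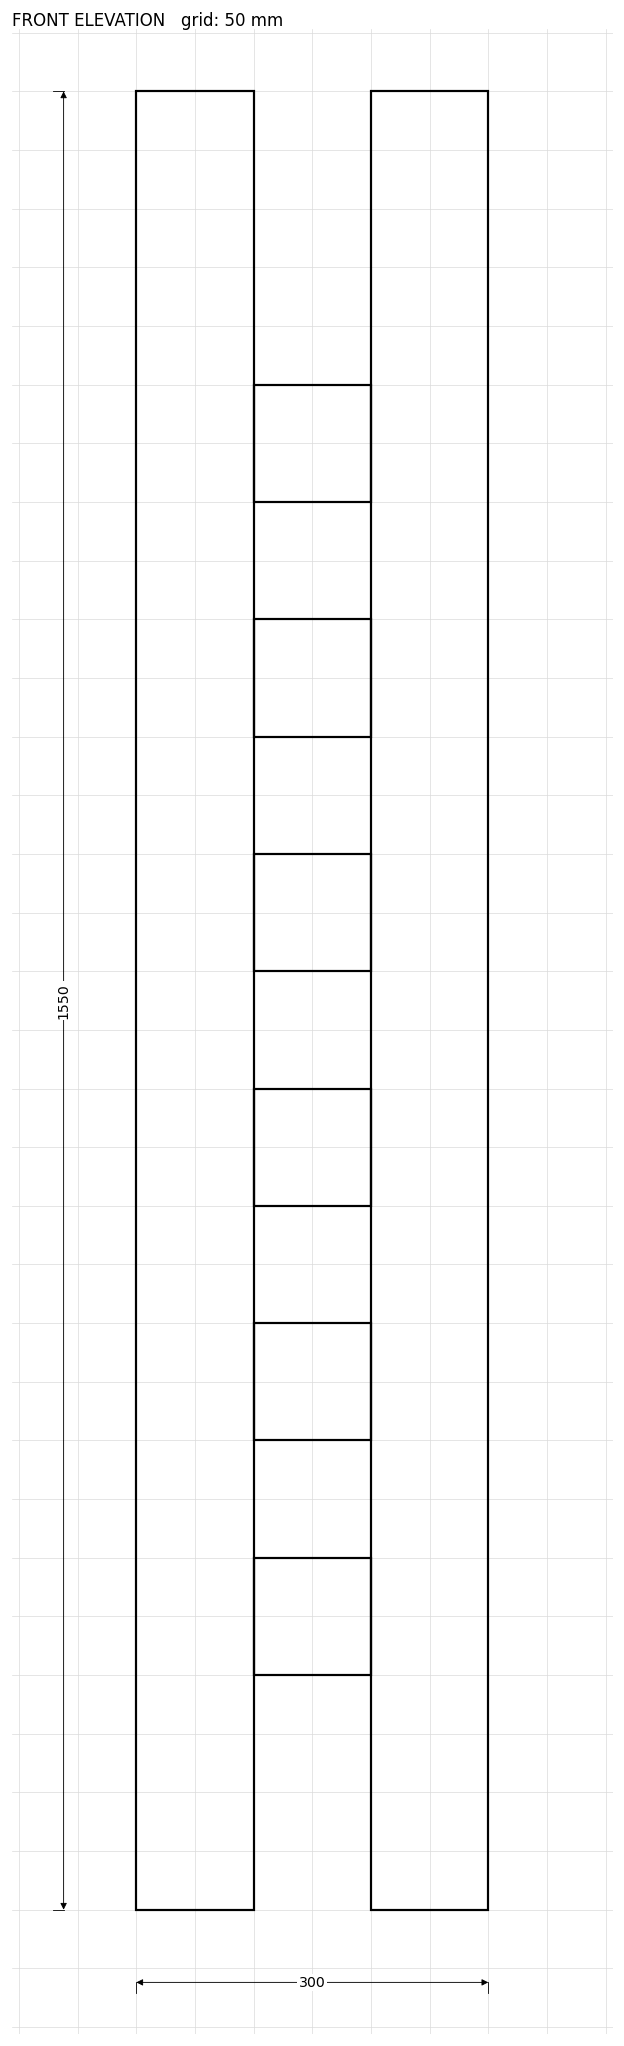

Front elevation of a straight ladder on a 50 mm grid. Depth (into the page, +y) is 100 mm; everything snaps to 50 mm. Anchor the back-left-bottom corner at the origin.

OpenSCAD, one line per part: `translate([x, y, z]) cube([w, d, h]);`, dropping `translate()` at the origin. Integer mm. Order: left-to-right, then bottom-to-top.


cube([100, 100, 1550]);
translate([100, 0, 200]) cube([100, 100, 100]);
translate([100, 0, 400]) cube([100, 100, 100]);
translate([100, 0, 600]) cube([100, 100, 100]);
translate([100, 0, 800]) cube([100, 100, 100]);
translate([100, 0, 1000]) cube([100, 100, 100]);
translate([100, 0, 1200]) cube([100, 100, 100]);
translate([200, 0, 0]) cube([100, 100, 1550]);


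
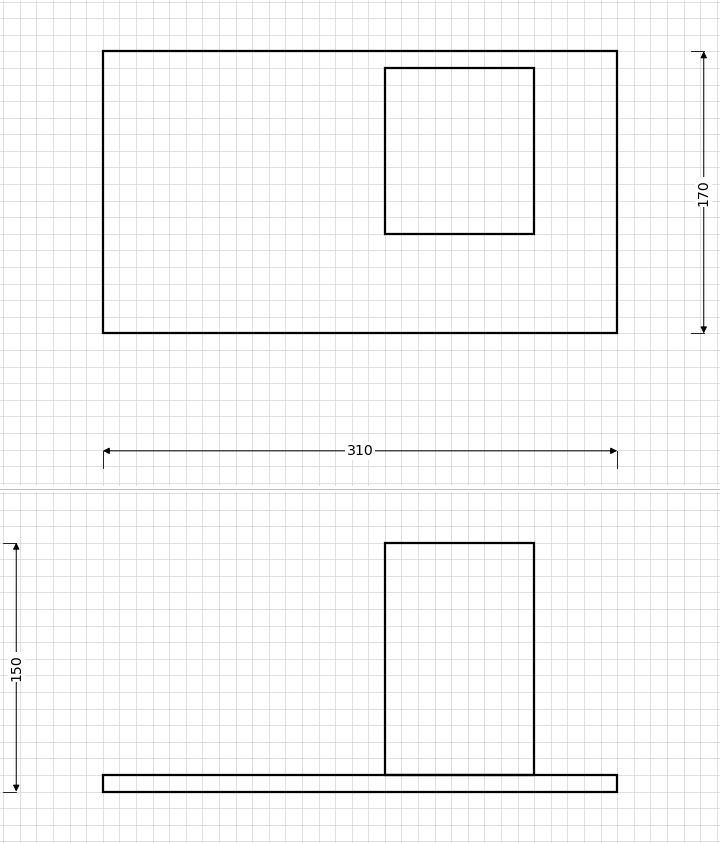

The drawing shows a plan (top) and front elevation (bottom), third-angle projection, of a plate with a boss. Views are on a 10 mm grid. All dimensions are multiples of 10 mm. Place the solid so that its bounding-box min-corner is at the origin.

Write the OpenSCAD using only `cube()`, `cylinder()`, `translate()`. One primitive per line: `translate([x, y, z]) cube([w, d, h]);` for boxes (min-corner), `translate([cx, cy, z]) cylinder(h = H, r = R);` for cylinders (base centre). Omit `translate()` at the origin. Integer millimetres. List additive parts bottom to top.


cube([310, 170, 10]);
translate([170, 60, 10]) cube([90, 100, 140]);


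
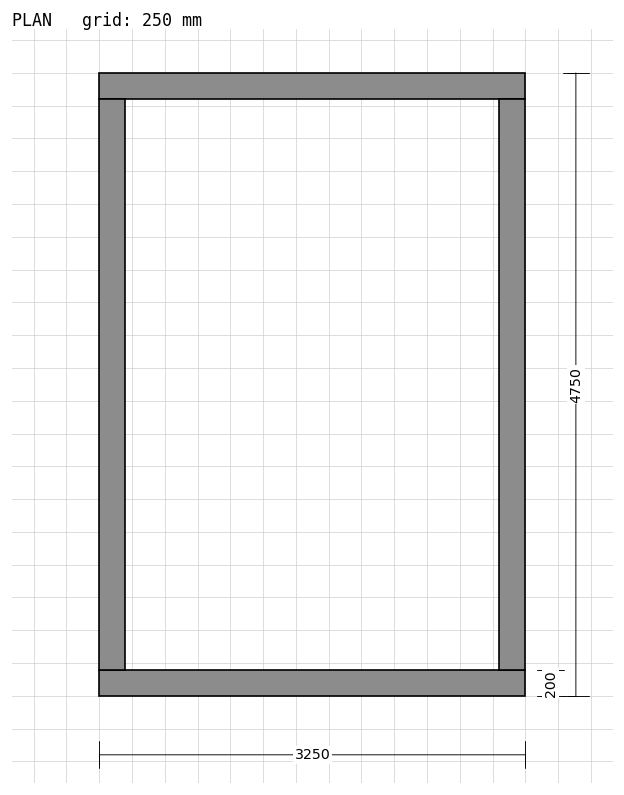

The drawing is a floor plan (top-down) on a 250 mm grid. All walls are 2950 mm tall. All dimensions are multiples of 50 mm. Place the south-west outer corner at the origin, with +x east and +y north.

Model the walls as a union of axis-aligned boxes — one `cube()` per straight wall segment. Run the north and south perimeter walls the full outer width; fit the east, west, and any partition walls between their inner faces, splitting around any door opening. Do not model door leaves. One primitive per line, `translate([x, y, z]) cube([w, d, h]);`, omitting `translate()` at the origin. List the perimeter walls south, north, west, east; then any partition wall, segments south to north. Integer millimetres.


cube([3250, 200, 2950]);
translate([0, 4550, 0]) cube([3250, 200, 2950]);
translate([0, 200, 0]) cube([200, 4350, 2950]);
translate([3050, 200, 0]) cube([200, 4350, 2950]);
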